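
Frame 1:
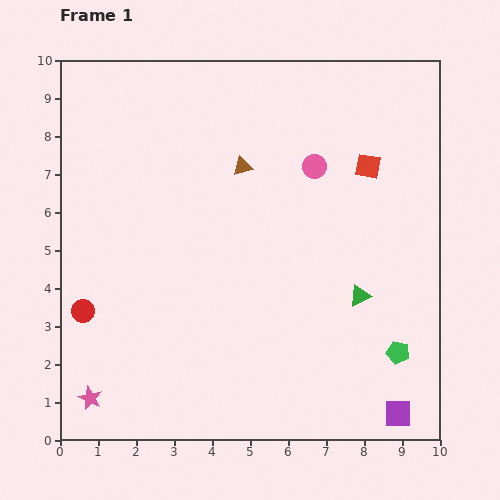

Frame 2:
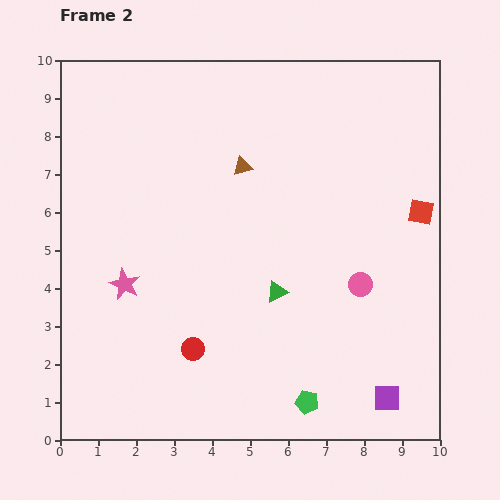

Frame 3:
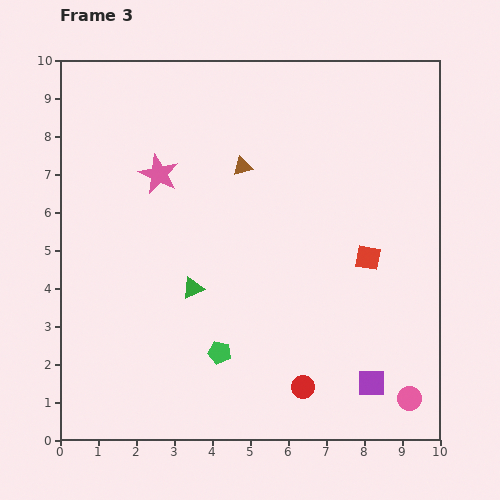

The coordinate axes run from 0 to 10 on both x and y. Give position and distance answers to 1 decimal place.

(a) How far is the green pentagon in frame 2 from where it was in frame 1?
2.7

The green pentagon moved from (8.9, 2.3) to (6.5, 1.0), a distance of √(2.4² + 1.3²) ≈ 2.7.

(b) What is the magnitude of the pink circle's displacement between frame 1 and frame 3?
6.6

The pink circle moved from (6.7, 7.2) to (9.2, 1.1), a distance of √(2.5² + 6.1²) ≈ 6.6.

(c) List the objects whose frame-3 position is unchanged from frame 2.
the brown triangle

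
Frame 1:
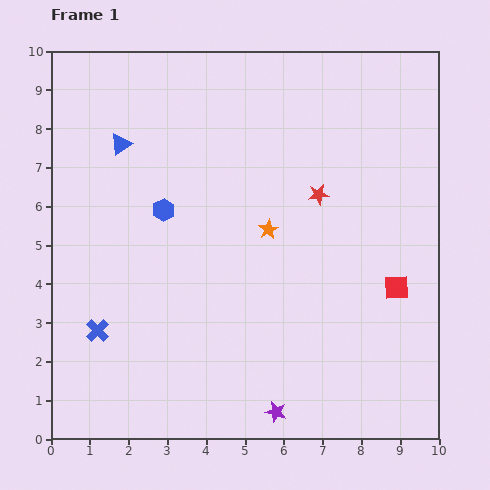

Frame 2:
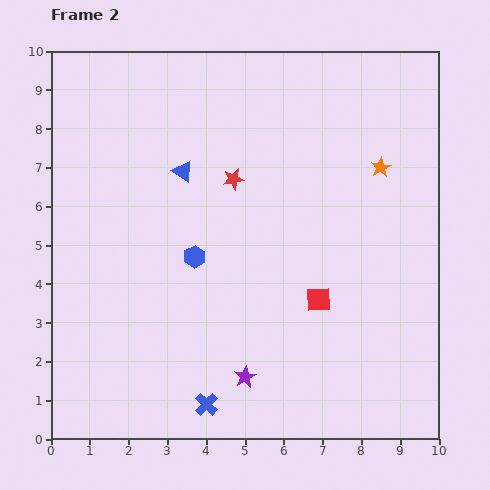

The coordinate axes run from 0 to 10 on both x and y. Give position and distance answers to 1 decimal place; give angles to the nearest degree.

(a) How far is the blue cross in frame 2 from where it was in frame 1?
3.4

The blue cross moved from (1.2, 2.8) to (4.0, 0.9), a distance of √(2.8² + 1.9²) ≈ 3.4.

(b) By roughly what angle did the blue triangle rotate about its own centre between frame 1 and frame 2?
51° counter-clockwise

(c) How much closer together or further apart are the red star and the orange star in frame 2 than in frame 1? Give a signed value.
+2.2

Distance in frame 1: 1.6. Distance in frame 2: 3.8.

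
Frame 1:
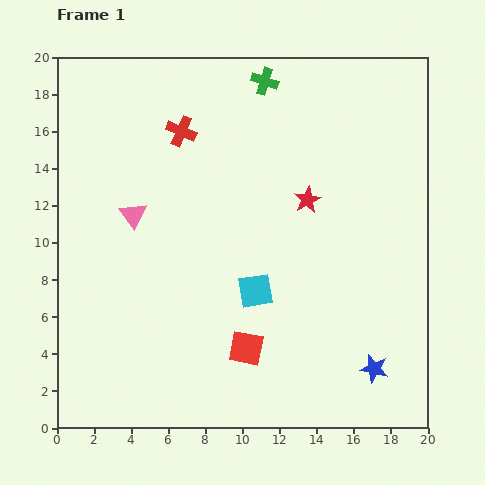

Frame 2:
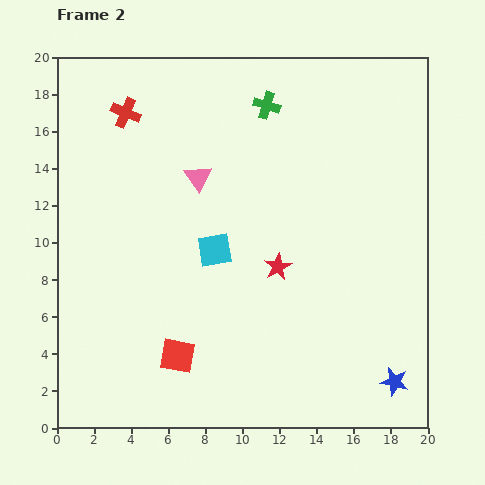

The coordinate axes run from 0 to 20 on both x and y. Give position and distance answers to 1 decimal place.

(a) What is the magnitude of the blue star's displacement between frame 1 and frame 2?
1.3

The blue star moved from (17.1, 3.2) to (18.2, 2.5), a distance of √(1.1² + 0.7²) ≈ 1.3.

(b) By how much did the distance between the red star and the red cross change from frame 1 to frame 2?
+4.0

Distance in frame 1: 7.7. Distance in frame 2: 11.7.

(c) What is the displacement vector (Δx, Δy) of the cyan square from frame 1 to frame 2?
(-2.2, 2.2)

The cyan square was at (10.7, 7.4) in frame 1 and (8.5, 9.6) in frame 2.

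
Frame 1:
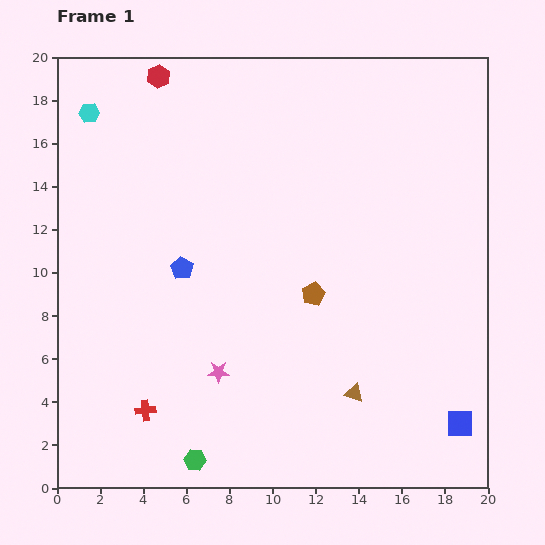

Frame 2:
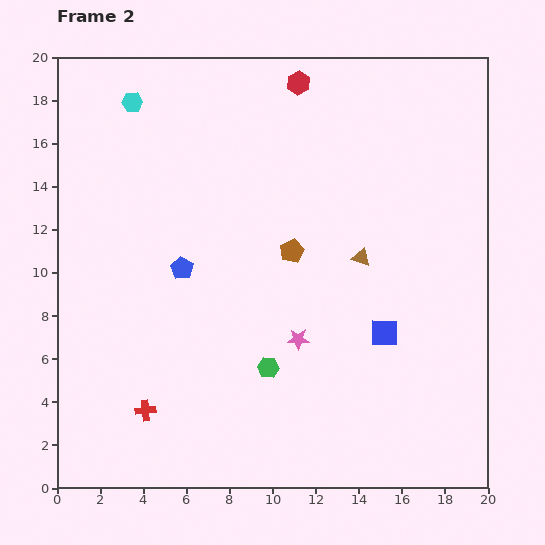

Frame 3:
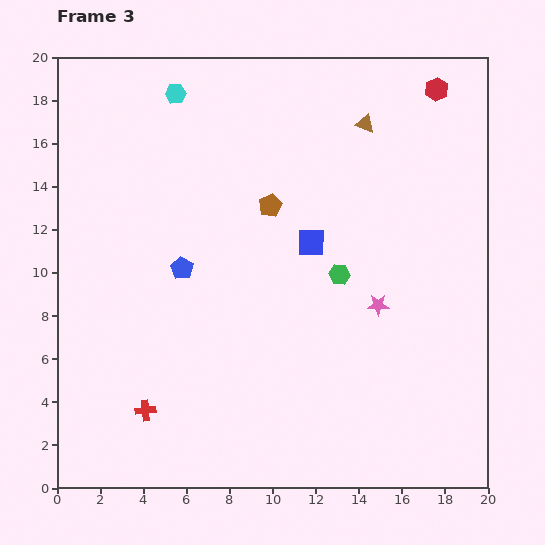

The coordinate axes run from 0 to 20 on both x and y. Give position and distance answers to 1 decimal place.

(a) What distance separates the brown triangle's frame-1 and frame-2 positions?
6.3

The brown triangle moved from (13.8, 4.4) to (14.1, 10.7), a distance of √(0.3² + 6.3²) ≈ 6.3.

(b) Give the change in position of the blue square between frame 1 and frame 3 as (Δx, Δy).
(-6.9, 8.4)

The blue square was at (18.7, 3.0) in frame 1 and (11.8, 11.4) in frame 3.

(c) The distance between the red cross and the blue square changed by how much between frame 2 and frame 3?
-0.7

Distance in frame 2: 11.7. Distance in frame 3: 11.0.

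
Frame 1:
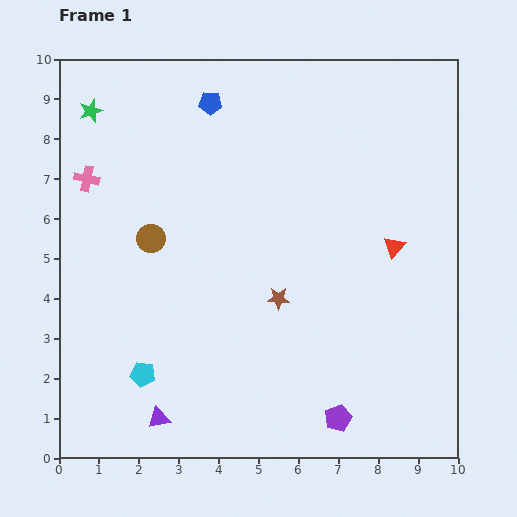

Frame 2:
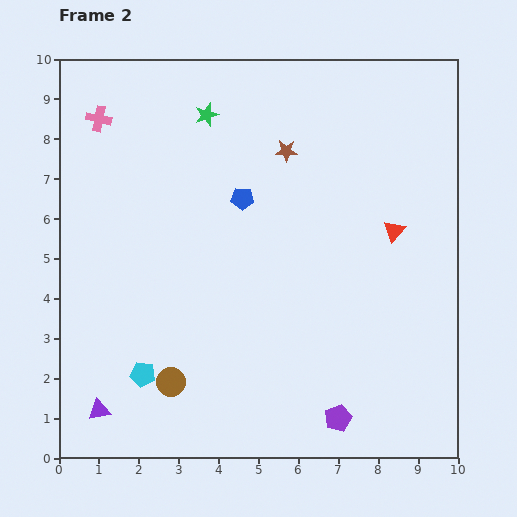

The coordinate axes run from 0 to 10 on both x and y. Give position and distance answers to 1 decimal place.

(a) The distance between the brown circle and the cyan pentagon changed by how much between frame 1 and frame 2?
-2.7

Distance in frame 1: 3.4. Distance in frame 2: 0.7.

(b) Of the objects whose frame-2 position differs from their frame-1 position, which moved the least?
the red triangle

(moved 0.4)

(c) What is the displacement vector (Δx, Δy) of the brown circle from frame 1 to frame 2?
(0.5, -3.6)

The brown circle was at (2.3, 5.5) in frame 1 and (2.8, 1.9) in frame 2.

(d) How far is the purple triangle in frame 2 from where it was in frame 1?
1.5

The purple triangle moved from (2.5, 1.0) to (1.0, 1.2), a distance of √(1.5² + 0.2²) ≈ 1.5.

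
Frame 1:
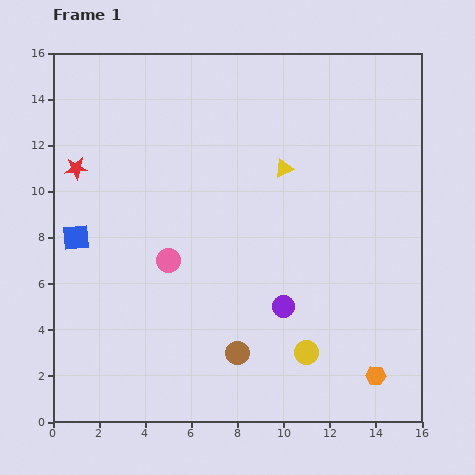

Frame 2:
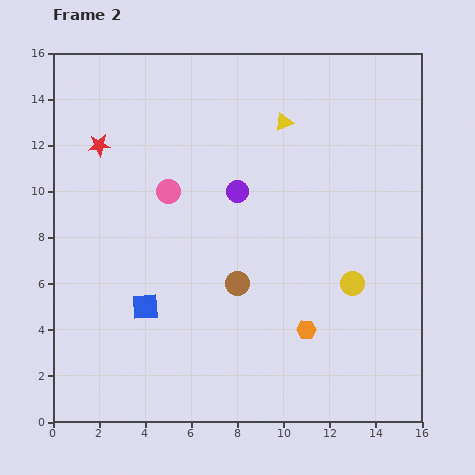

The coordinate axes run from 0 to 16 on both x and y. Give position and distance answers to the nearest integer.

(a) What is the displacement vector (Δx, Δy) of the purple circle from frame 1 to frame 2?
(-2, 5)

The purple circle was at (10, 5) in frame 1 and (8, 10) in frame 2.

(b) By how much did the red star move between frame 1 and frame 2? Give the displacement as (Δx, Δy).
(1, 1)

The red star was at (1, 11) in frame 1 and (2, 12) in frame 2.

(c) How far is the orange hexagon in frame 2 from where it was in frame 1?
4

The orange hexagon moved from (14, 2) to (11, 4), a distance of √(3² + 2²) ≈ 4.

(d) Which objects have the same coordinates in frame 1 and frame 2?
none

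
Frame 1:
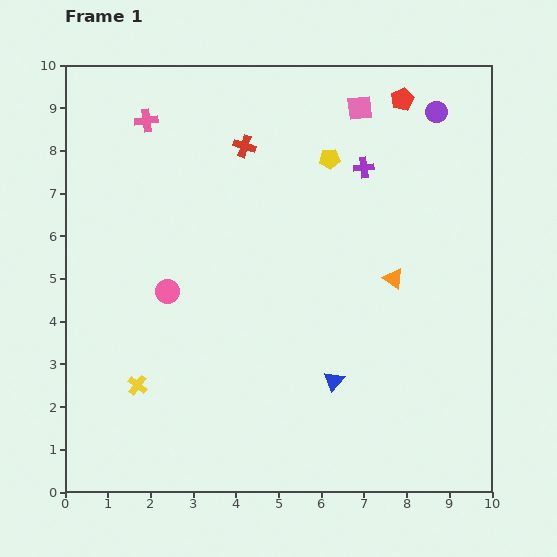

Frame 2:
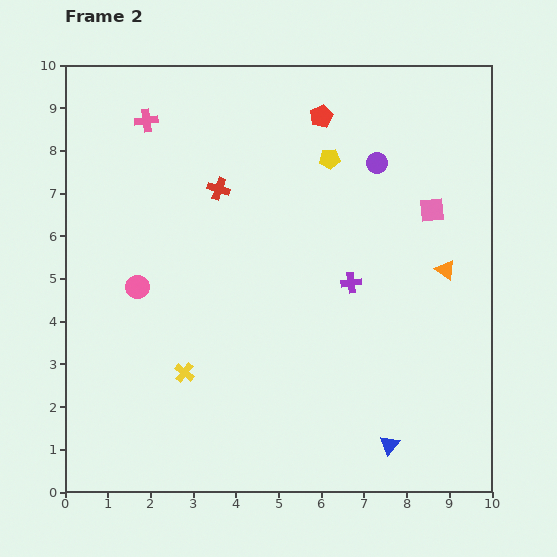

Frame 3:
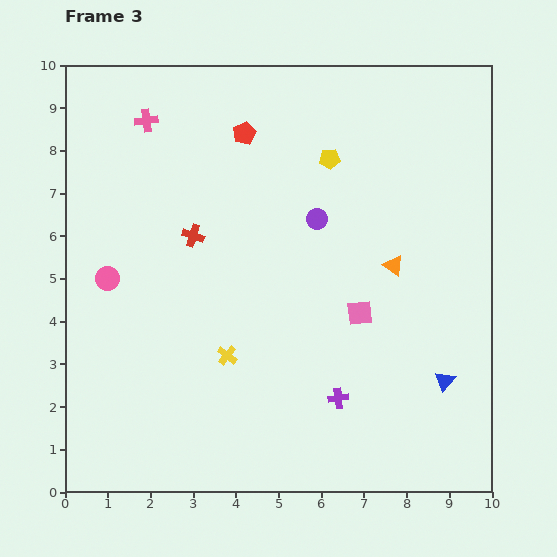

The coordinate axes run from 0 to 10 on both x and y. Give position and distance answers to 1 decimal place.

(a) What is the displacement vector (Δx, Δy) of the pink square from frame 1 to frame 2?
(1.7, -2.4)

The pink square was at (6.9, 9.0) in frame 1 and (8.6, 6.6) in frame 2.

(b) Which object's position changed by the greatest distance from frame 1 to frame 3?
the purple cross

(moved 5.4; next 4.8)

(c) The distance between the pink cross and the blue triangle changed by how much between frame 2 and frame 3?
-0.2

Distance in frame 2: 9.5. Distance in frame 3: 9.3.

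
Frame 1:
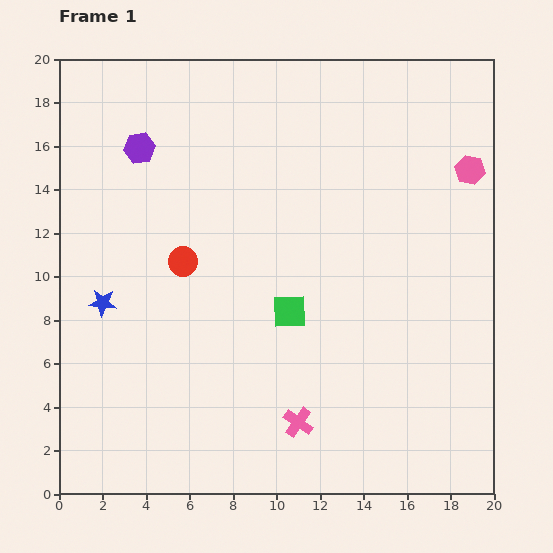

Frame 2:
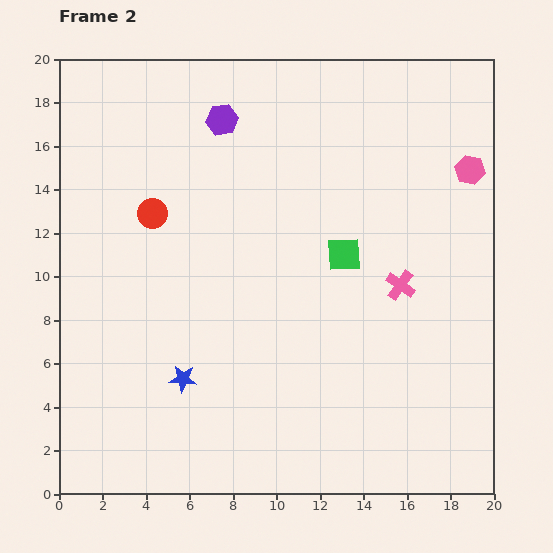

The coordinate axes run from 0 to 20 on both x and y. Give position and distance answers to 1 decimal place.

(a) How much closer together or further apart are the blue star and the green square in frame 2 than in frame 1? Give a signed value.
+0.7

Distance in frame 1: 8.6. Distance in frame 2: 9.3.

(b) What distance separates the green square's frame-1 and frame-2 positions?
3.6

The green square moved from (10.6, 8.4) to (13.1, 11.0), a distance of √(2.5² + 2.6²) ≈ 3.6.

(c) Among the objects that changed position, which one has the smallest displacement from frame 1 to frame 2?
the red circle

(moved 2.6)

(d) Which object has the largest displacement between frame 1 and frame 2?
the pink cross

(moved 7.9; next 5.1)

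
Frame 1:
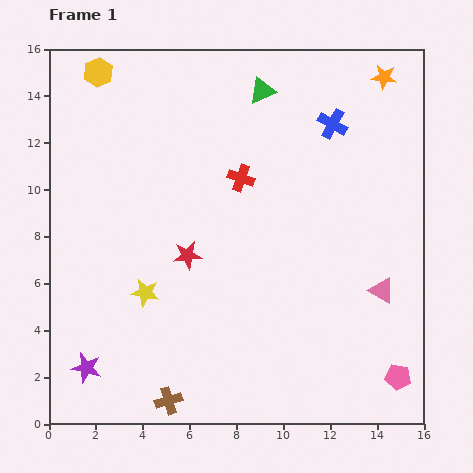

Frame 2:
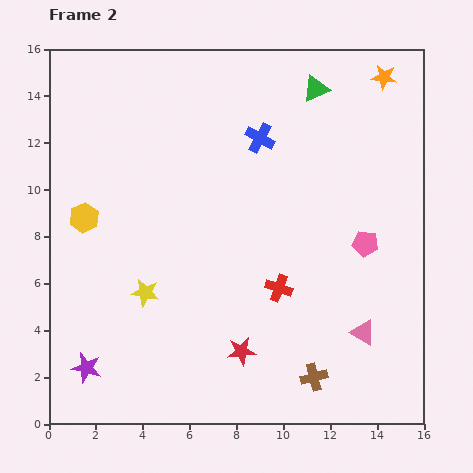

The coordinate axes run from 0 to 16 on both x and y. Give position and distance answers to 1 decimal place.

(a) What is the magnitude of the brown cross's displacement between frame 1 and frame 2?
6.3

The brown cross moved from (5.1, 1.0) to (11.3, 2.0), a distance of √(6.2² + 1.0²) ≈ 6.3.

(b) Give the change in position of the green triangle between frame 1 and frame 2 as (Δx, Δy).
(2.3, 0.1)

The green triangle was at (9.1, 14.2) in frame 1 and (11.4, 14.3) in frame 2.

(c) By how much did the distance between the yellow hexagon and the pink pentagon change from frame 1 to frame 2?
-6.1

Distance in frame 1: 18.2. Distance in frame 2: 12.1.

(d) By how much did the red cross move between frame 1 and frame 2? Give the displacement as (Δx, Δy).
(1.6, -4.7)

The red cross was at (8.2, 10.5) in frame 1 and (9.8, 5.8) in frame 2.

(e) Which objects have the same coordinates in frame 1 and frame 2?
the purple star, the yellow star, the orange star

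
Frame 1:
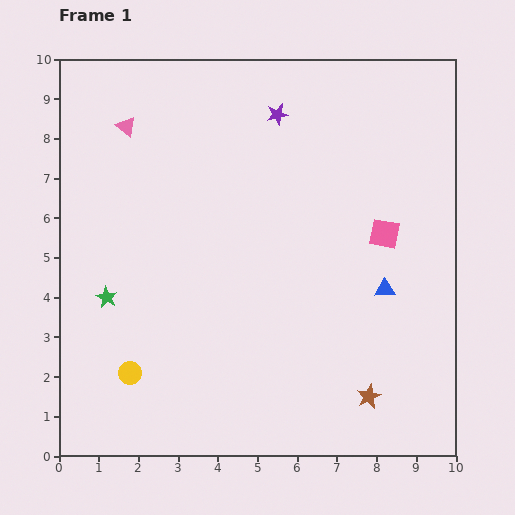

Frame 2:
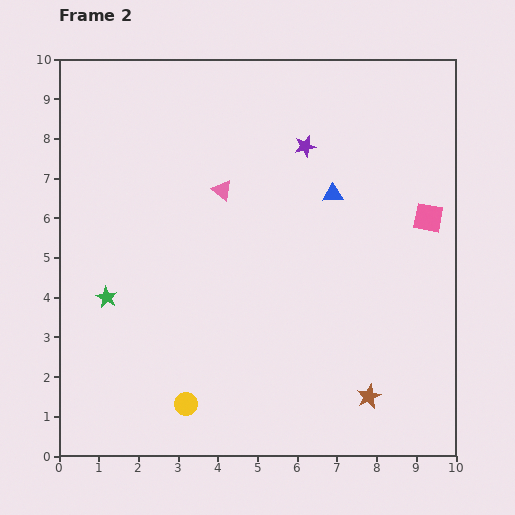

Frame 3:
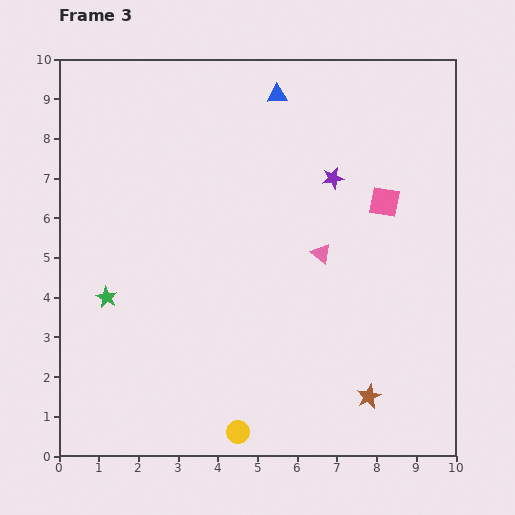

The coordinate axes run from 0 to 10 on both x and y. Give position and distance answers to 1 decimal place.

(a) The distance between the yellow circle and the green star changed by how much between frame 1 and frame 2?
+1.4

Distance in frame 1: 2.0. Distance in frame 2: 3.4.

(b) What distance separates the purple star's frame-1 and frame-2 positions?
1.1

The purple star moved from (5.5, 8.6) to (6.2, 7.8), a distance of √(0.7² + 0.8²) ≈ 1.1.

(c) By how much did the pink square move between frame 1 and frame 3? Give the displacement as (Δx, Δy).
(0.0, 0.8)

The pink square was at (8.2, 5.6) in frame 1 and (8.2, 6.4) in frame 3.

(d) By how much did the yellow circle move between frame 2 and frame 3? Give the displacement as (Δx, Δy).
(1.3, -0.7)

The yellow circle was at (3.2, 1.3) in frame 2 and (4.5, 0.6) in frame 3.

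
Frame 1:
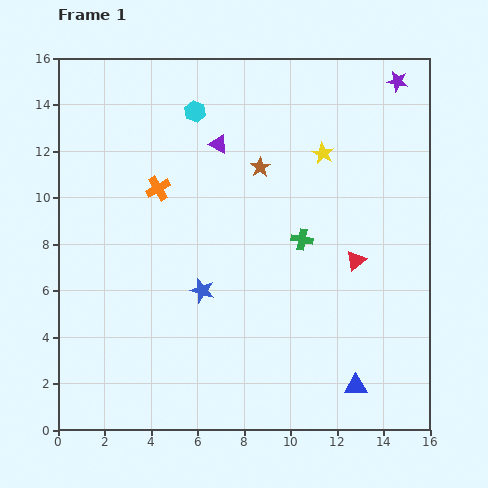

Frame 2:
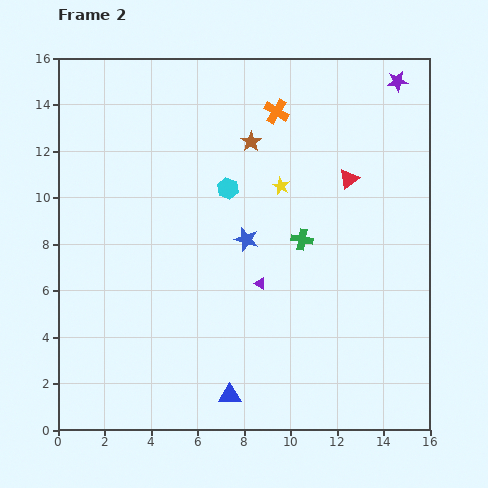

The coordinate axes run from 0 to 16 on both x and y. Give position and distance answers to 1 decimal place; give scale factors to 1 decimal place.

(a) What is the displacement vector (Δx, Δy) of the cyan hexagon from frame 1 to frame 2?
(1.4, -3.3)

The cyan hexagon was at (5.9, 13.7) in frame 1 and (7.3, 10.4) in frame 2.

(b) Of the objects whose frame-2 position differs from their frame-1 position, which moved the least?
the brown star

(moved 1.2)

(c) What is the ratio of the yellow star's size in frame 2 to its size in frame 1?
0.8×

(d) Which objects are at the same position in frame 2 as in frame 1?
the purple star, the green cross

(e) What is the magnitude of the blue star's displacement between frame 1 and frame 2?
2.9

The blue star moved from (6.2, 6.0) to (8.1, 8.2), a distance of √(1.9² + 2.2²) ≈ 2.9.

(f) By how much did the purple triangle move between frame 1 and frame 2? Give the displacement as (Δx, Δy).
(1.8, -6.0)

The purple triangle was at (6.9, 12.3) in frame 1 and (8.7, 6.3) in frame 2.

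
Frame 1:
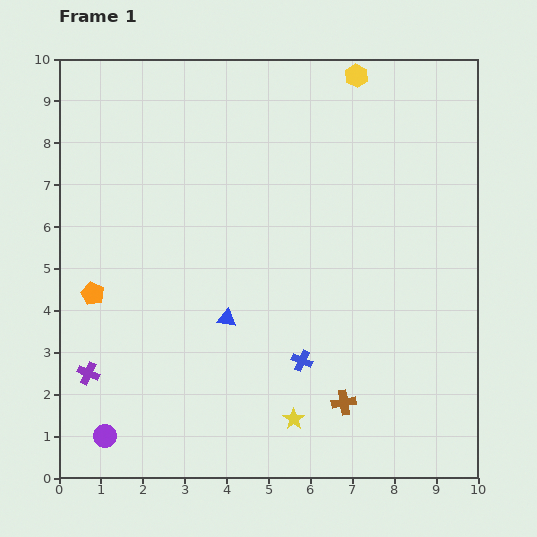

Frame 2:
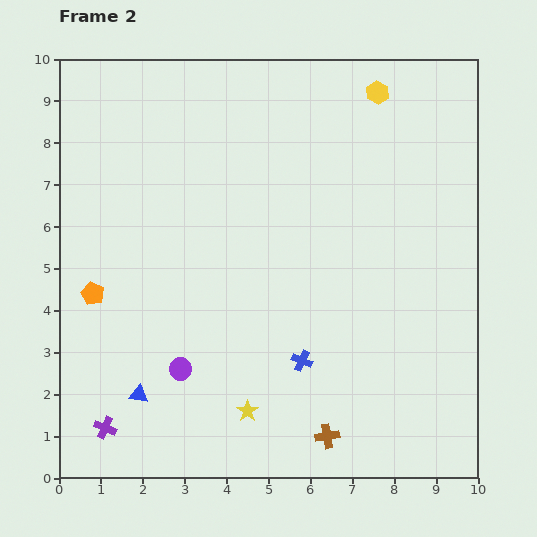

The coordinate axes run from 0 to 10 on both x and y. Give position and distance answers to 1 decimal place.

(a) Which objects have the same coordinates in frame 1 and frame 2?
the orange pentagon, the blue cross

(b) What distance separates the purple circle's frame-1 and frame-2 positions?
2.4

The purple circle moved from (1.1, 1.0) to (2.9, 2.6), a distance of √(1.8² + 1.6²) ≈ 2.4.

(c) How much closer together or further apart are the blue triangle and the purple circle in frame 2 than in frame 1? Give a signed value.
-2.8

Distance in frame 1: 4.0. Distance in frame 2: 1.2.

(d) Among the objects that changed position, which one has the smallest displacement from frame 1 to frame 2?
the yellow hexagon

(moved 0.6)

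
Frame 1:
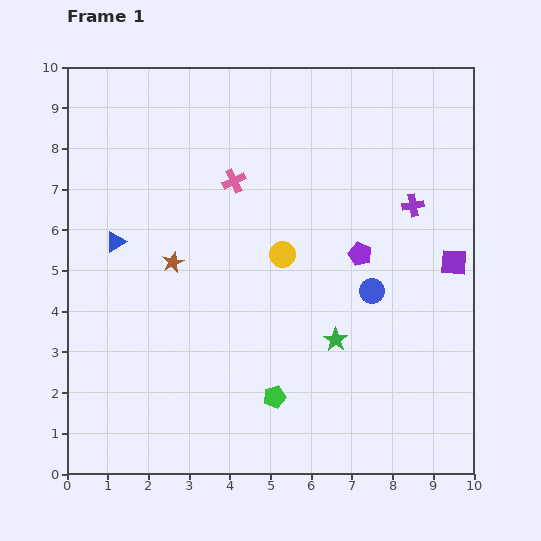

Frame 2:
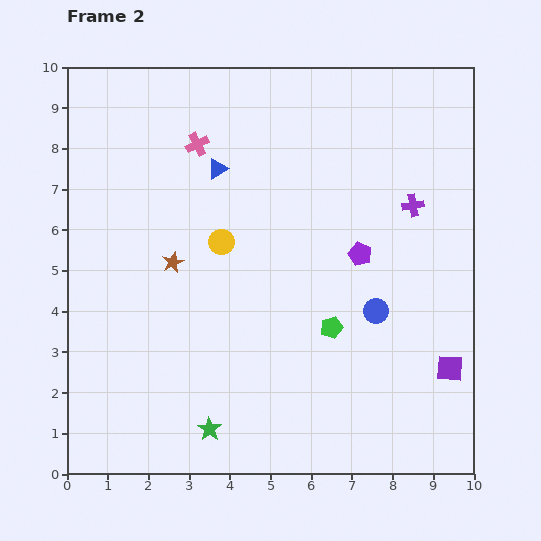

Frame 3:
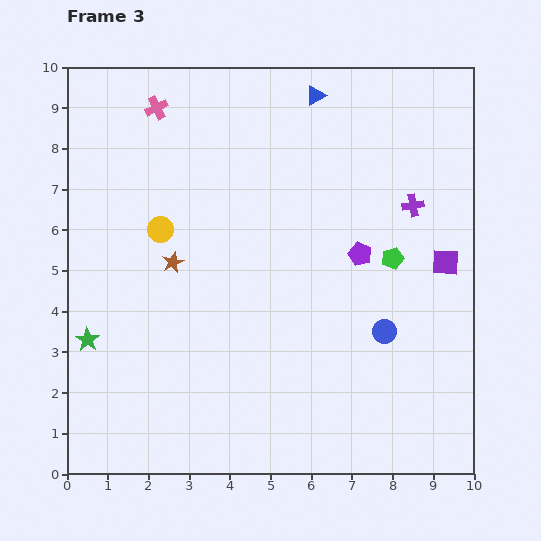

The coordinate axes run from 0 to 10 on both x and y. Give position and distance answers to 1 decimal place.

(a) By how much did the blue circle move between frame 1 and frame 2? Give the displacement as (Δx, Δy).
(0.1, -0.5)

The blue circle was at (7.5, 4.5) in frame 1 and (7.6, 4.0) in frame 2.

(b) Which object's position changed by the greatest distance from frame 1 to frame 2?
the green star

(moved 3.8; next 3.1)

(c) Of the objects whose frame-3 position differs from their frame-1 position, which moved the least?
the purple square

(moved 0.2)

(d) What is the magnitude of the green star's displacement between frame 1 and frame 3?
6.1

The green star moved from (6.6, 3.3) to (0.5, 3.3), a distance of √(6.1² + 0.0²) ≈ 6.1.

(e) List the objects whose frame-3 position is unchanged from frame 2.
the brown star, the purple cross, the purple pentagon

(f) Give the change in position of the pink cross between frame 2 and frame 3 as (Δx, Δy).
(-1.0, 0.9)

The pink cross was at (3.2, 8.1) in frame 2 and (2.2, 9.0) in frame 3.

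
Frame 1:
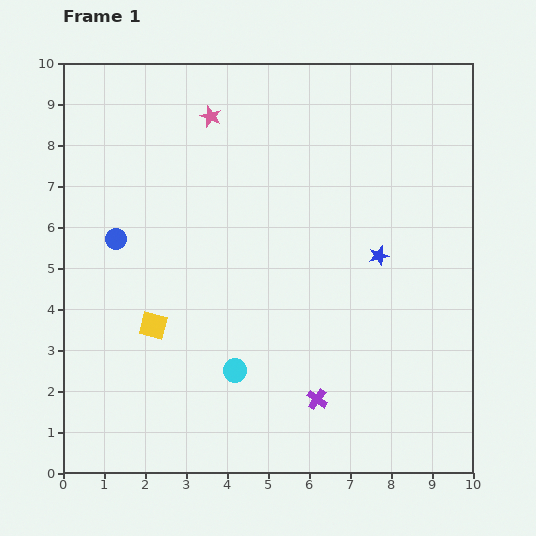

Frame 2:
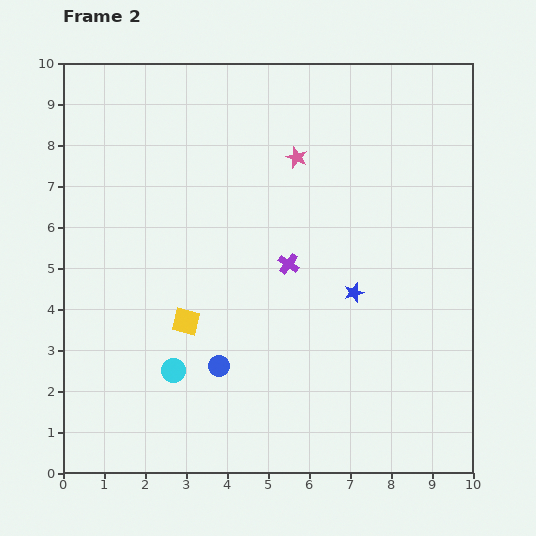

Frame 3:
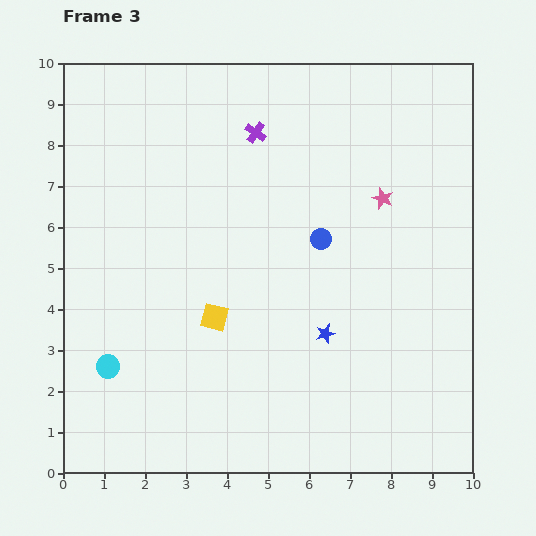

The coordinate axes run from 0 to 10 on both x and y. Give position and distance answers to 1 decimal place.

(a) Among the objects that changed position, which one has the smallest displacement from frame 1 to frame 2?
the yellow square

(moved 0.8)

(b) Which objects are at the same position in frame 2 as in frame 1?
none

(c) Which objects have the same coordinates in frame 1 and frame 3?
none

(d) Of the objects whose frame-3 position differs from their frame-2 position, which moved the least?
the yellow square

(moved 0.7)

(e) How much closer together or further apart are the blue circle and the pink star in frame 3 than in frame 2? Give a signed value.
-3.6

Distance in frame 2: 5.4. Distance in frame 3: 1.8.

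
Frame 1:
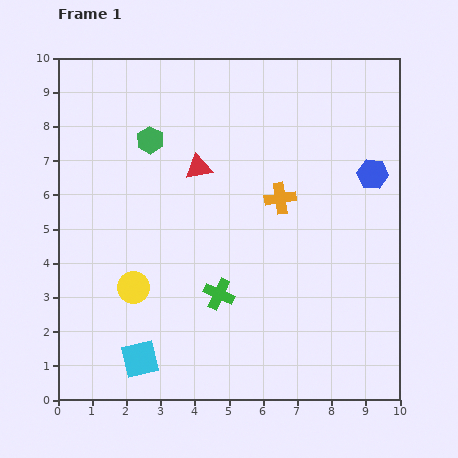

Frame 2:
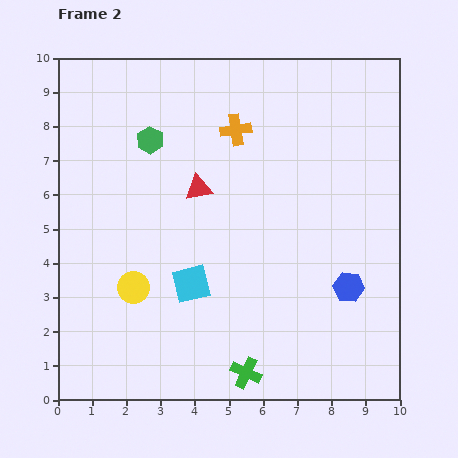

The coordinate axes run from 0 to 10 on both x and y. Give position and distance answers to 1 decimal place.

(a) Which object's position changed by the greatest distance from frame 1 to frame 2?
the blue hexagon

(moved 3.4; next 2.7)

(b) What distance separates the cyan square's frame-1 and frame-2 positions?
2.7

The cyan square moved from (2.4, 1.2) to (3.9, 3.4), a distance of √(1.5² + 2.2²) ≈ 2.7.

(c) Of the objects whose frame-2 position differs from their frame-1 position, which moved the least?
the red triangle

(moved 0.6)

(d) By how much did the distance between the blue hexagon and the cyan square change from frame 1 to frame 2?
-4.1

Distance in frame 1: 8.7. Distance in frame 2: 4.6.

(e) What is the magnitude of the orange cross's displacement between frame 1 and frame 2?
2.4

The orange cross moved from (6.5, 5.9) to (5.2, 7.9), a distance of √(1.3² + 2.0²) ≈ 2.4.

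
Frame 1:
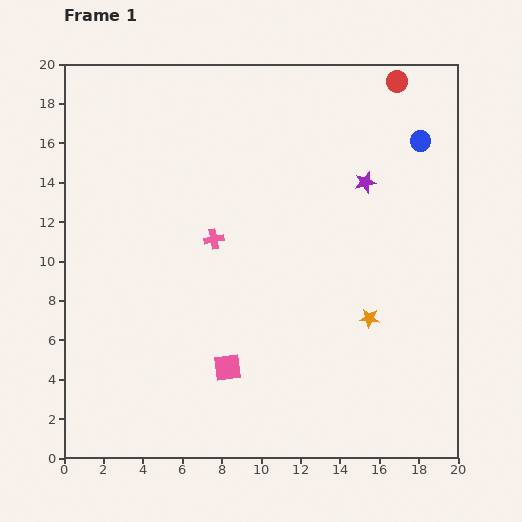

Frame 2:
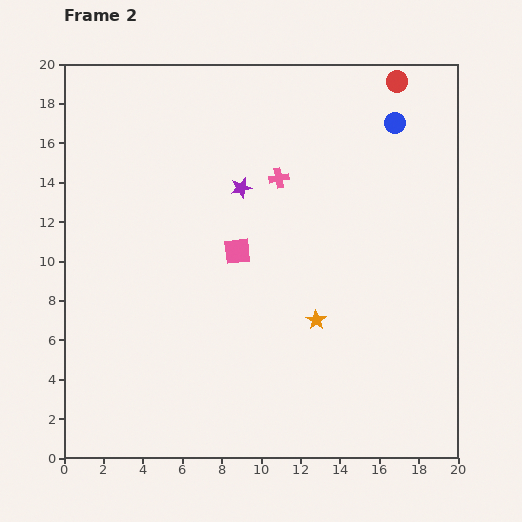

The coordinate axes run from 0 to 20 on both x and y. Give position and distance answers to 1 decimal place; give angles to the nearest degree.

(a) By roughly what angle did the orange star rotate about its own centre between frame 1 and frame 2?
30° clockwise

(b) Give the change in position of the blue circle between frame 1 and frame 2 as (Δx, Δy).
(-1.3, 0.9)

The blue circle was at (18.1, 16.1) in frame 1 and (16.8, 17.0) in frame 2.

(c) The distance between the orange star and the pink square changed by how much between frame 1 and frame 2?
-2.3

Distance in frame 1: 7.6. Distance in frame 2: 5.3.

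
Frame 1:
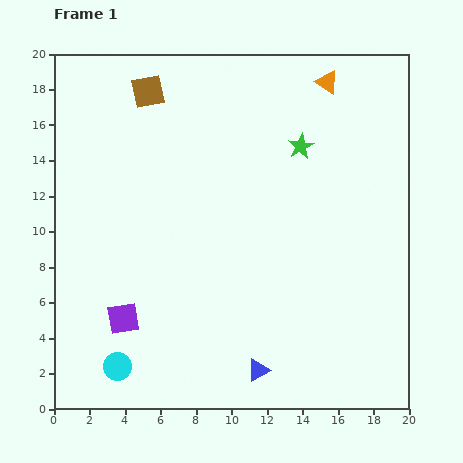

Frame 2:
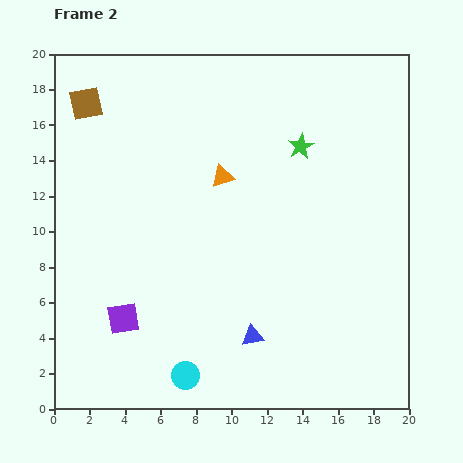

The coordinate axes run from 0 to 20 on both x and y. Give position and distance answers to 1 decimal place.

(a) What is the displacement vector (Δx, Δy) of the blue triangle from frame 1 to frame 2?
(-0.3, 1.9)

The blue triangle was at (11.5, 2.2) in frame 1 and (11.2, 4.1) in frame 2.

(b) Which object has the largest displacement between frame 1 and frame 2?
the orange triangle

(moved 7.9; next 3.8)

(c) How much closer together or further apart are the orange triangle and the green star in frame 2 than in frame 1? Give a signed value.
+0.8

Distance in frame 1: 3.9. Distance in frame 2: 4.7.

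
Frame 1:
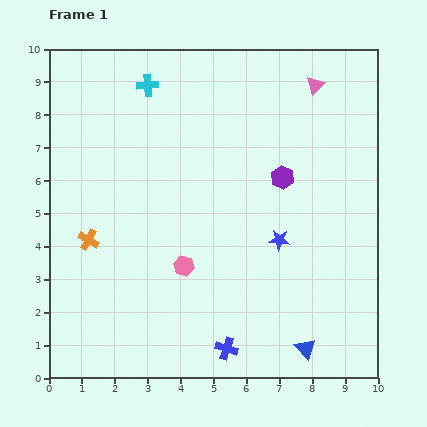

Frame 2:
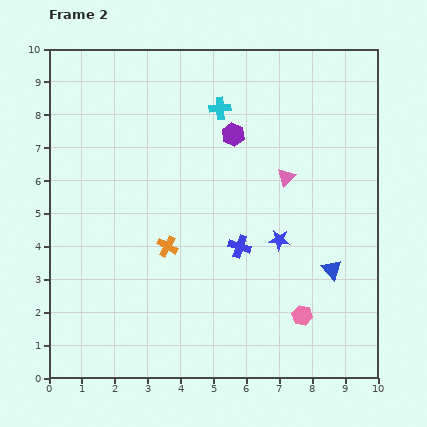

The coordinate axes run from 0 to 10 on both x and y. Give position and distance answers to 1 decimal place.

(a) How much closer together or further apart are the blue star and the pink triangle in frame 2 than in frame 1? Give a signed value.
-2.9

Distance in frame 1: 4.8. Distance in frame 2: 1.9.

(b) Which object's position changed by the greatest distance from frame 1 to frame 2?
the pink hexagon

(moved 3.9; next 3.1)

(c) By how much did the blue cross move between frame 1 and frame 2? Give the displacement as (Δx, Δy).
(0.4, 3.1)

The blue cross was at (5.4, 0.9) in frame 1 and (5.8, 4.0) in frame 2.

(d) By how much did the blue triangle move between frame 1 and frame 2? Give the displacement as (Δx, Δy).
(0.8, 2.4)

The blue triangle was at (7.8, 0.9) in frame 1 and (8.6, 3.3) in frame 2.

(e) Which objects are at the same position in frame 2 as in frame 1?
the blue star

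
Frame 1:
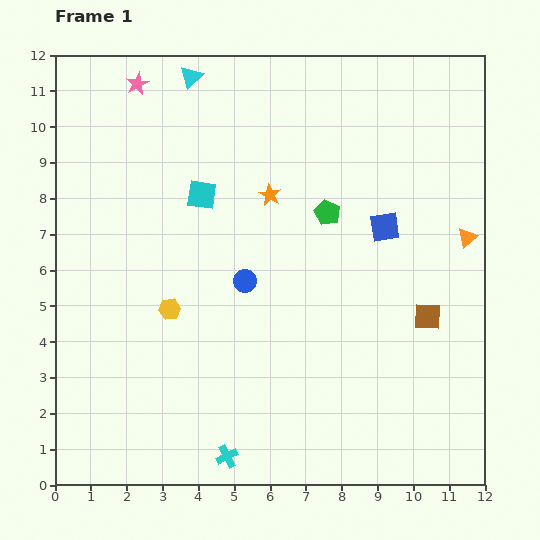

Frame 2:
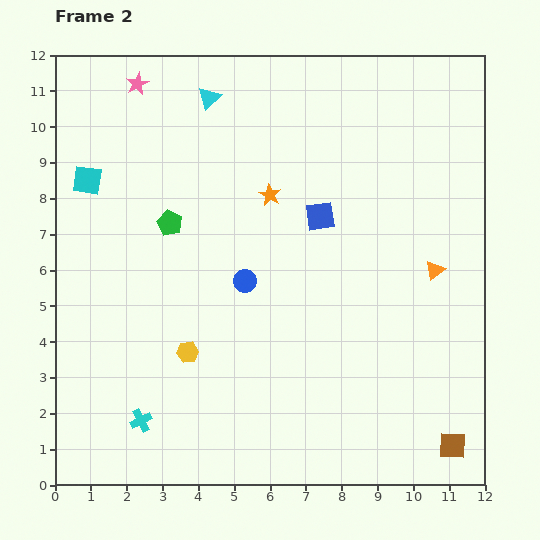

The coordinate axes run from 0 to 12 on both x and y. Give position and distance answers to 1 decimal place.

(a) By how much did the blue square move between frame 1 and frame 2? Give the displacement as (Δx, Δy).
(-1.8, 0.3)

The blue square was at (9.2, 7.2) in frame 1 and (7.4, 7.5) in frame 2.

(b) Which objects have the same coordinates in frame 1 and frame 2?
the orange star, the pink star, the blue circle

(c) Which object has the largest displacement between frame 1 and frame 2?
the green pentagon

(moved 4.4; next 3.7)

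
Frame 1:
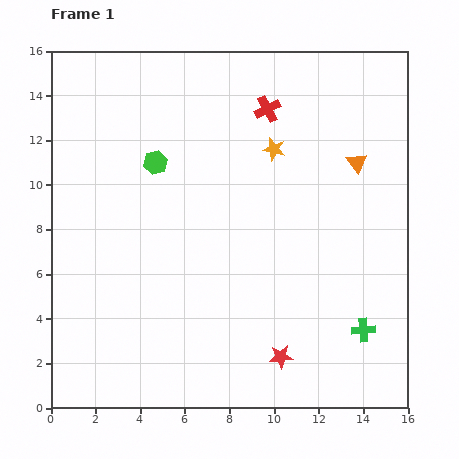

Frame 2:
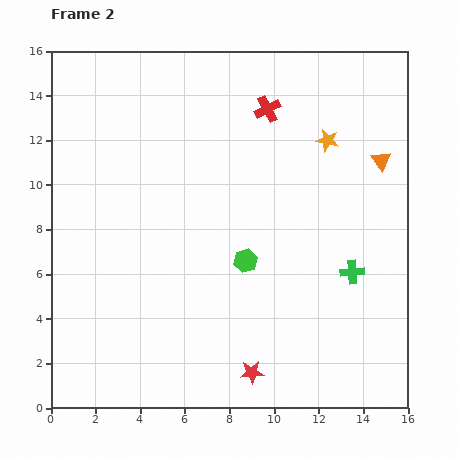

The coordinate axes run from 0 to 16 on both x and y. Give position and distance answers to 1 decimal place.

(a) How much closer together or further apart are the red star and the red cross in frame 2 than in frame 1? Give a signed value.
+0.7

Distance in frame 1: 11.1. Distance in frame 2: 11.8.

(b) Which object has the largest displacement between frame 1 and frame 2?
the green hexagon

(moved 5.9; next 2.6)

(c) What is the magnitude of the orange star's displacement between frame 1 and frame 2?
2.4

The orange star moved from (10.0, 11.6) to (12.4, 12.0), a distance of √(2.4² + 0.4²) ≈ 2.4.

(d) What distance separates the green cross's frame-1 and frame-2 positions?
2.6

The green cross moved from (14.0, 3.5) to (13.5, 6.1), a distance of √(0.5² + 2.6²) ≈ 2.6.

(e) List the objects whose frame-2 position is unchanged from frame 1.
the red cross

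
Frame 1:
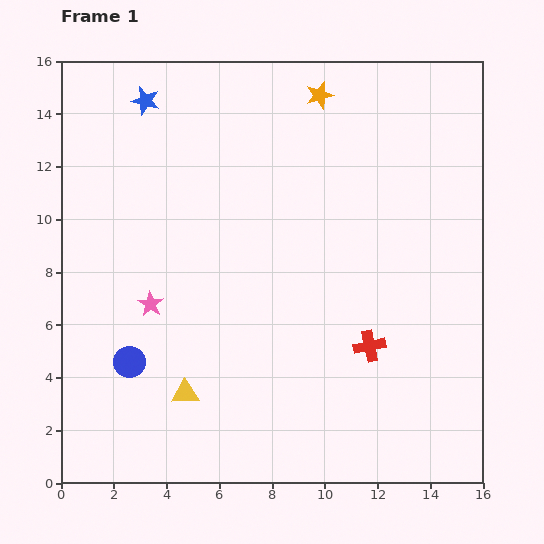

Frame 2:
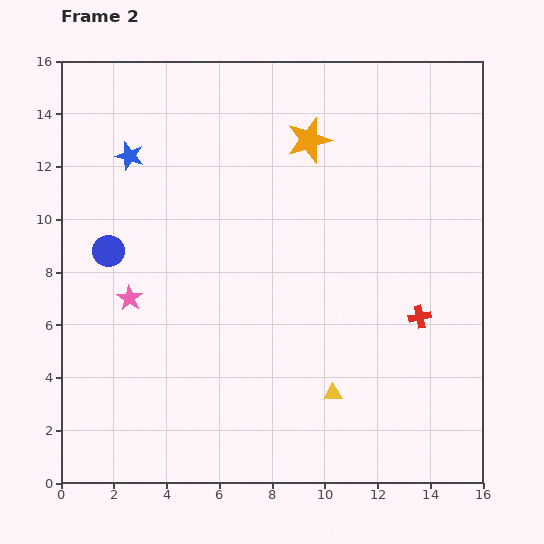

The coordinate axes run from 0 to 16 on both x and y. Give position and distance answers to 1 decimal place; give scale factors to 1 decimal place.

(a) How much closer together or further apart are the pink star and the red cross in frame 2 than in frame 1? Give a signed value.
+2.5

Distance in frame 1: 8.5. Distance in frame 2: 11.0.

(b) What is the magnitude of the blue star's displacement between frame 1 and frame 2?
2.2

The blue star moved from (3.2, 14.5) to (2.6, 12.4), a distance of √(0.6² + 2.1²) ≈ 2.2.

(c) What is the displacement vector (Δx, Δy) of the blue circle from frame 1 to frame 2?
(-0.8, 4.2)

The blue circle was at (2.6, 4.6) in frame 1 and (1.8, 8.8) in frame 2.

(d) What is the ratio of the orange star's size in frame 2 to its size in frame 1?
1.6×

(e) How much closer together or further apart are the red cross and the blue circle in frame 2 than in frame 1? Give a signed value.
+3.0

Distance in frame 1: 9.1. Distance in frame 2: 12.1.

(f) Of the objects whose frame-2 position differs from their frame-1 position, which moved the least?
the pink star

(moved 0.8)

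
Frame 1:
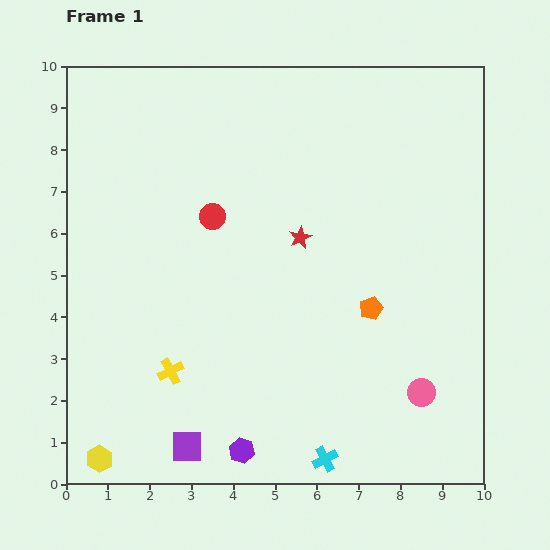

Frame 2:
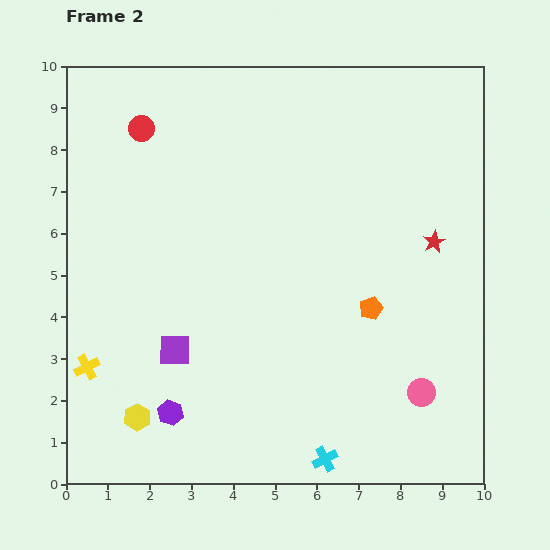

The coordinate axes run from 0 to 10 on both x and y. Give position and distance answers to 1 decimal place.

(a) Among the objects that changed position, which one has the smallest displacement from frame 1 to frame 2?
the yellow hexagon

(moved 1.3)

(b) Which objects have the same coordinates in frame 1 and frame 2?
the orange pentagon, the cyan cross, the pink circle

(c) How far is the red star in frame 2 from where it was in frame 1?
3.2

The red star moved from (5.6, 5.9) to (8.8, 5.8), a distance of √(3.2² + 0.1²) ≈ 3.2.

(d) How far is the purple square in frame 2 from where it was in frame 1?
2.3

The purple square moved from (2.9, 0.9) to (2.6, 3.2), a distance of √(0.3² + 2.3²) ≈ 2.3.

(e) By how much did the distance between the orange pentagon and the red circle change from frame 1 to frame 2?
+2.6

Distance in frame 1: 4.4. Distance in frame 2: 7.0.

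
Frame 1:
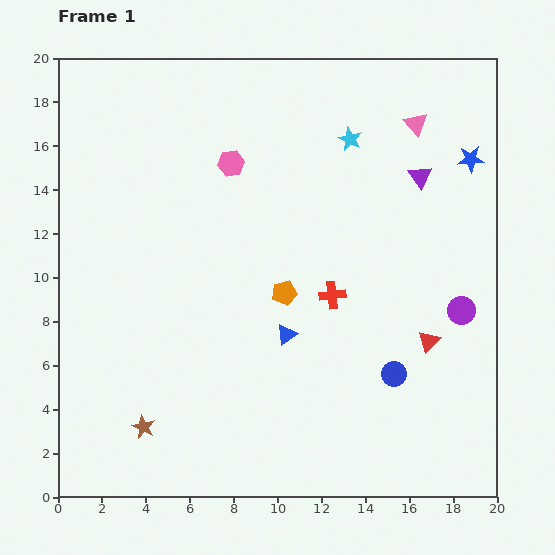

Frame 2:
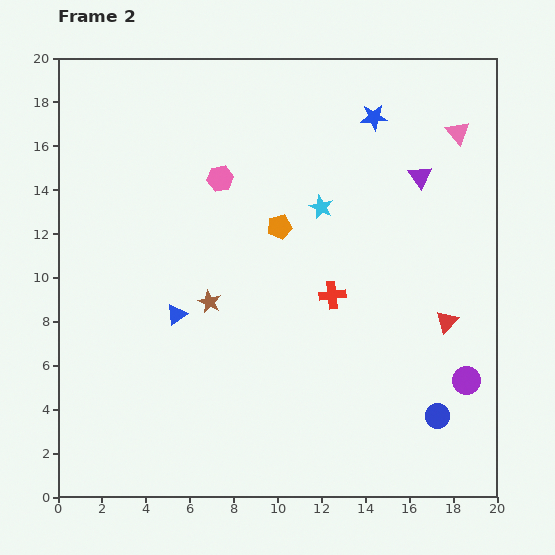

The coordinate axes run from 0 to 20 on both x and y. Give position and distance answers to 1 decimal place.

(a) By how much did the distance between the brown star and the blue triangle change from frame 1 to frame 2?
-6.1

Distance in frame 1: 7.7. Distance in frame 2: 1.6.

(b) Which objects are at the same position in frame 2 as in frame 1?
the red cross, the purple triangle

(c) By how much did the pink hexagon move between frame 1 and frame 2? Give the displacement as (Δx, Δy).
(-0.5, -0.7)

The pink hexagon was at (7.9, 15.2) in frame 1 and (7.4, 14.5) in frame 2.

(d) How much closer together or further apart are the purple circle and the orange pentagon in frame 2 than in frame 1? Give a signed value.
+2.9

Distance in frame 1: 8.1. Distance in frame 2: 11.0.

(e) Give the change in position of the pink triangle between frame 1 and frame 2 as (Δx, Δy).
(1.9, -0.4)

The pink triangle was at (16.3, 17.0) in frame 1 and (18.2, 16.6) in frame 2.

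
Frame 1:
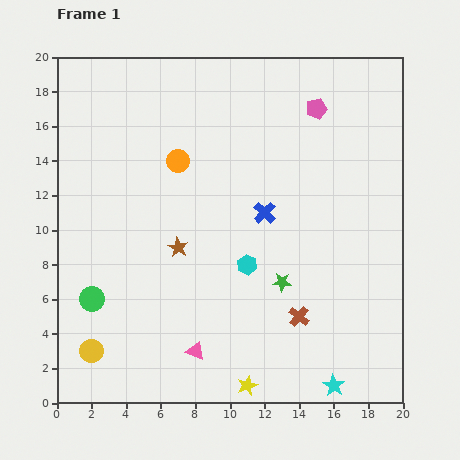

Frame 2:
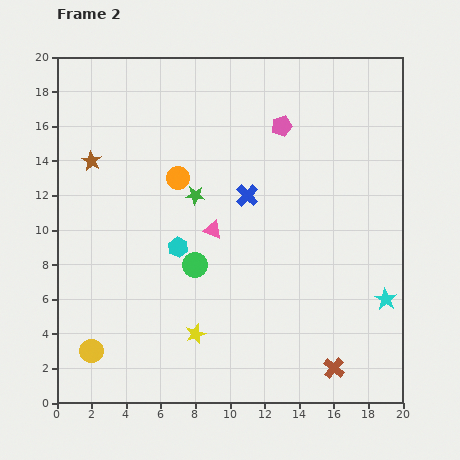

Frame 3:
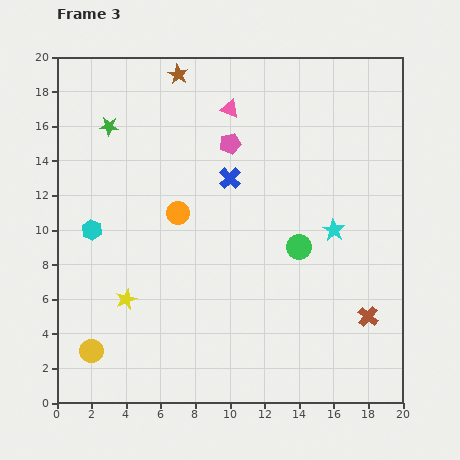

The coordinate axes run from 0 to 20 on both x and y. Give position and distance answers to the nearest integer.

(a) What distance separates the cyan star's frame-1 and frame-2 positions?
6

The cyan star moved from (16, 1) to (19, 6), a distance of √(3² + 5²) ≈ 6.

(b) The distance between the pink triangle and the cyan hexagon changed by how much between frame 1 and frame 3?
+5

Distance in frame 1: 6. Distance in frame 3: 11.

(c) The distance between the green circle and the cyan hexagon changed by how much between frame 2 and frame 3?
+11

Distance in frame 2: 1. Distance in frame 3: 12.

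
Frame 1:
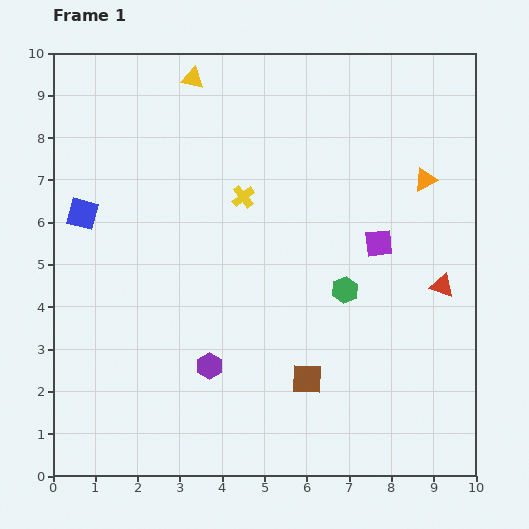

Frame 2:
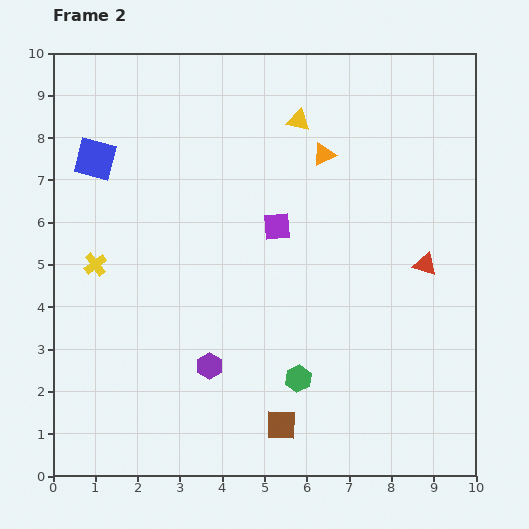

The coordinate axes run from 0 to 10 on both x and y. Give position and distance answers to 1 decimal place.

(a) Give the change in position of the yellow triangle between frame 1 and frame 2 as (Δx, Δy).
(2.5, -1.0)

The yellow triangle was at (3.3, 9.4) in frame 1 and (5.8, 8.4) in frame 2.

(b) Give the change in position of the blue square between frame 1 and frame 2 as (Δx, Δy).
(0.3, 1.3)

The blue square was at (0.7, 6.2) in frame 1 and (1.0, 7.5) in frame 2.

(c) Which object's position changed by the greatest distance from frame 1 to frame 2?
the yellow cross

(moved 3.8; next 2.7)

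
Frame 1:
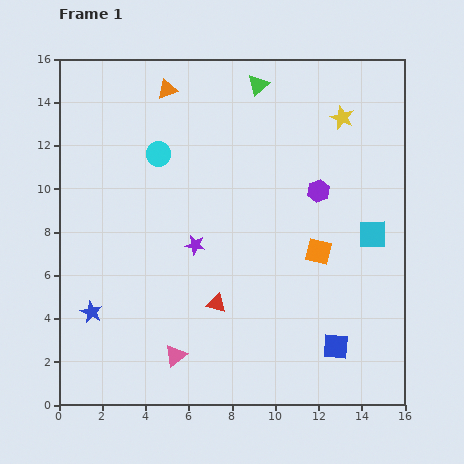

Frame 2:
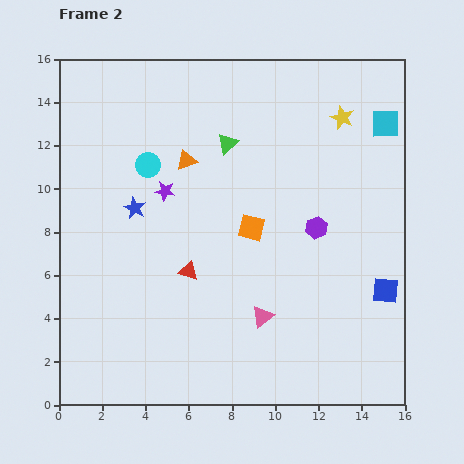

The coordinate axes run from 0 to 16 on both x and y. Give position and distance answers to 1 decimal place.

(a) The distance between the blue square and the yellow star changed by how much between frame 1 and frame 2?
-2.4

Distance in frame 1: 10.6. Distance in frame 2: 8.2.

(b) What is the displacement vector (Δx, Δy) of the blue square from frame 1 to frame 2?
(2.3, 2.6)

The blue square was at (12.8, 2.7) in frame 1 and (15.1, 5.3) in frame 2.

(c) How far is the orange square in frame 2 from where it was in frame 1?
3.3

The orange square moved from (12.0, 7.1) to (8.9, 8.2), a distance of √(3.1² + 1.1²) ≈ 3.3.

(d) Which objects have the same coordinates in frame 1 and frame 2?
the yellow star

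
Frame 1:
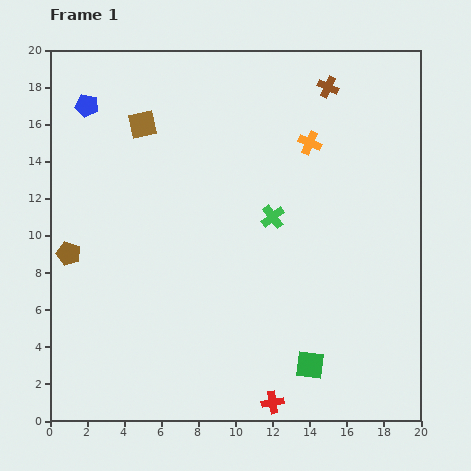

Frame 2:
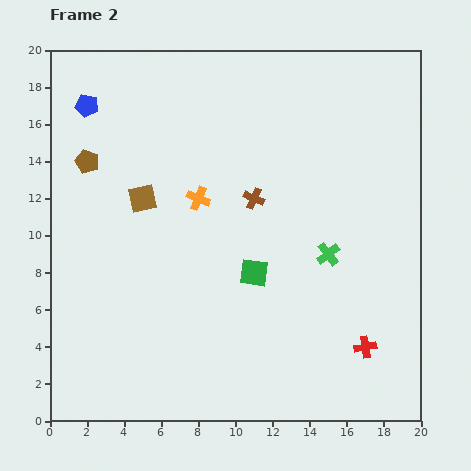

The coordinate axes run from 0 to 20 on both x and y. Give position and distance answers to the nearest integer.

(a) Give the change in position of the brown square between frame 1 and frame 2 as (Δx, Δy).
(0, -4)

The brown square was at (5, 16) in frame 1 and (5, 12) in frame 2.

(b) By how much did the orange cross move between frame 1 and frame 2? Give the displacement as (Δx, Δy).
(-6, -3)

The orange cross was at (14, 15) in frame 1 and (8, 12) in frame 2.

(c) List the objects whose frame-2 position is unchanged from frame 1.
the blue pentagon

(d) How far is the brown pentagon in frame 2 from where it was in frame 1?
5

The brown pentagon moved from (1, 9) to (2, 14), a distance of √(1² + 5²) ≈ 5.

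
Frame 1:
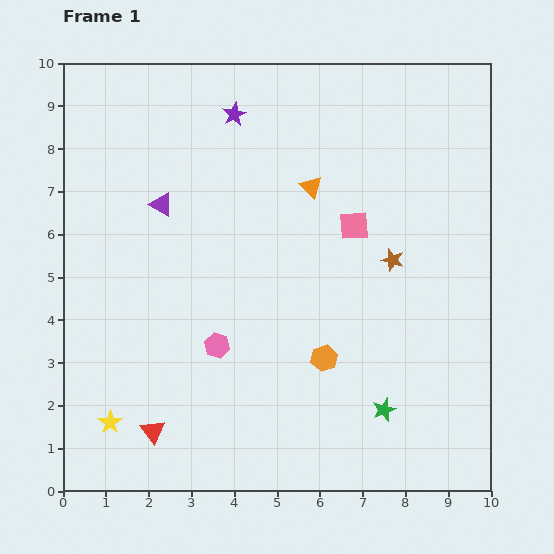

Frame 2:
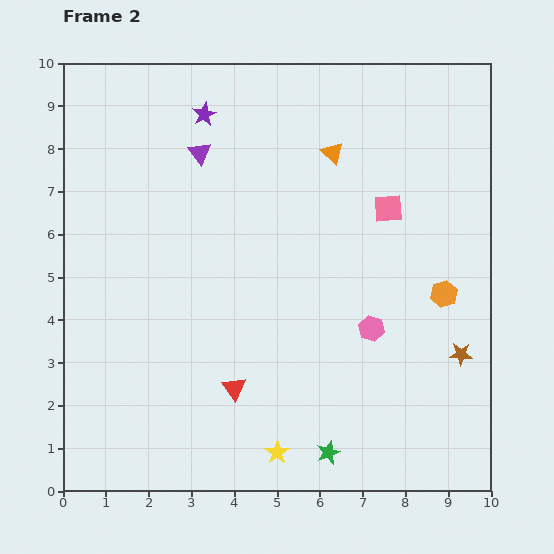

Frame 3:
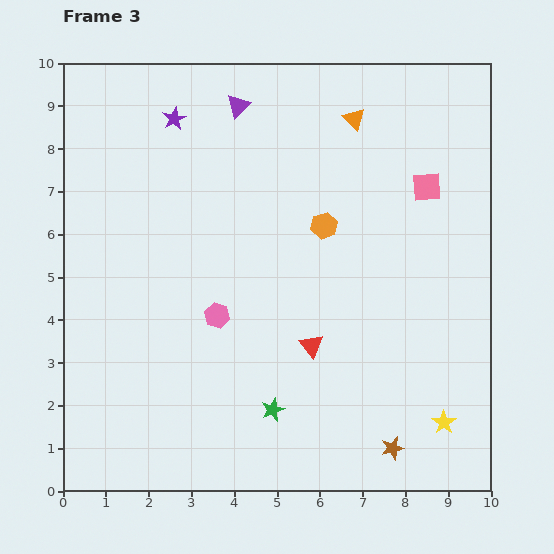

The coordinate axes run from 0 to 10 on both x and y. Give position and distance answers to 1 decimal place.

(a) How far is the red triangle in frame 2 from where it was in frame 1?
2.1

The red triangle moved from (2.1, 1.4) to (4.0, 2.4), a distance of √(1.9² + 1.0²) ≈ 2.1.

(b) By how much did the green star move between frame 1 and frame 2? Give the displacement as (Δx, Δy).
(-1.3, -1.0)

The green star was at (7.5, 1.9) in frame 1 and (6.2, 0.9) in frame 2.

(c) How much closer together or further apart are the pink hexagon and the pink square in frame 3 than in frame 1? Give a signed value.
+1.4

Distance in frame 1: 4.3. Distance in frame 3: 5.7.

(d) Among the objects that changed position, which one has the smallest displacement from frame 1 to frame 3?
the pink hexagon

(moved 0.7)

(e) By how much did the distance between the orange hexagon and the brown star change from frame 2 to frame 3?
+3.9

Distance in frame 2: 1.5. Distance in frame 3: 5.4.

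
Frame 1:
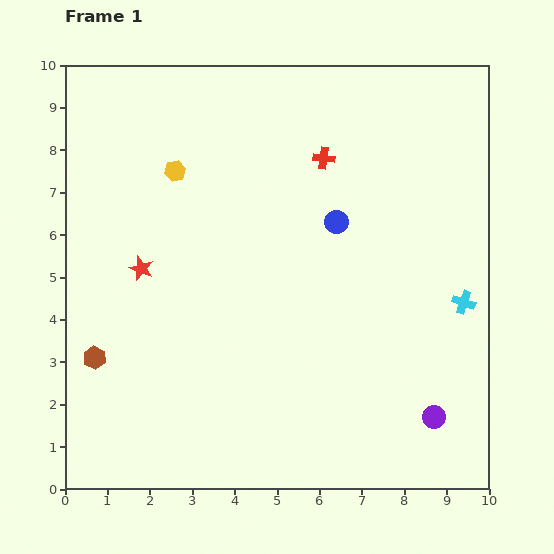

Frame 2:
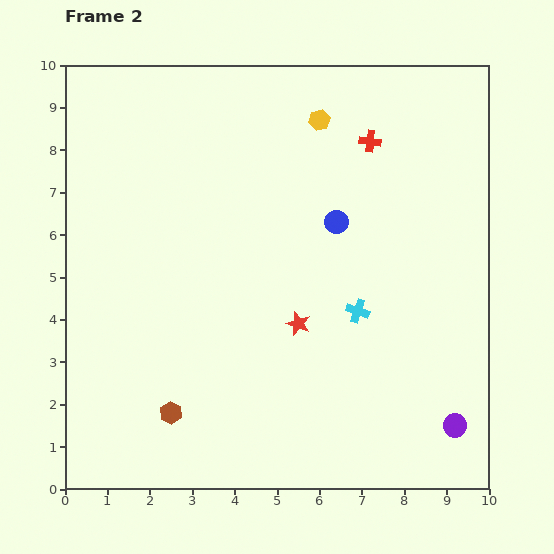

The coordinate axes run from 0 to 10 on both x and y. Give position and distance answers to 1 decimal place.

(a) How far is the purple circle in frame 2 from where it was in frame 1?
0.5

The purple circle moved from (8.7, 1.7) to (9.2, 1.5), a distance of √(0.5² + 0.2²) ≈ 0.5.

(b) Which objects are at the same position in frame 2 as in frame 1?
the blue circle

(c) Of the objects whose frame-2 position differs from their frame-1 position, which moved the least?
the purple circle

(moved 0.5)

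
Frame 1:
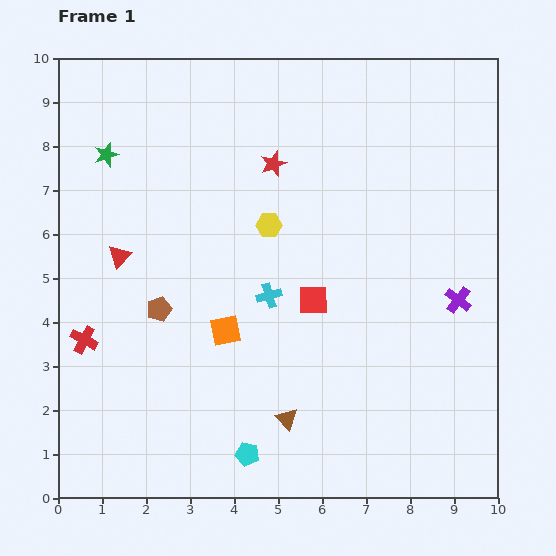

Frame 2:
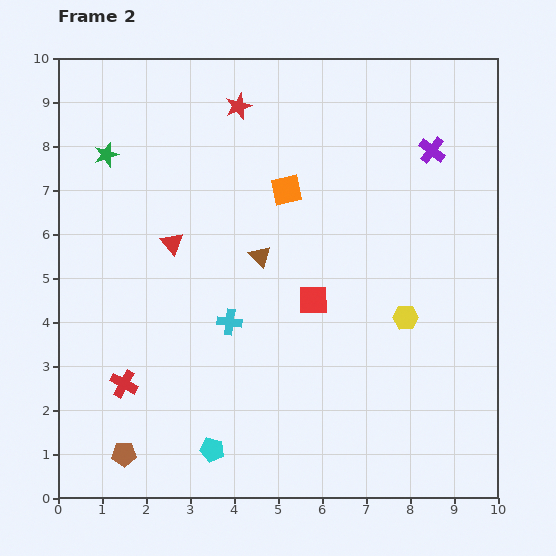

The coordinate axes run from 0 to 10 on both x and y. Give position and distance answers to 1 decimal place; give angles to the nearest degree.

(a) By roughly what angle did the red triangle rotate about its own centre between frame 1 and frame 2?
24° counter-clockwise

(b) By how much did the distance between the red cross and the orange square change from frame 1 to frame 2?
+2.5

Distance in frame 1: 3.2. Distance in frame 2: 5.7.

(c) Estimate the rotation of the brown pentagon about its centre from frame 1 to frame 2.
20° clockwise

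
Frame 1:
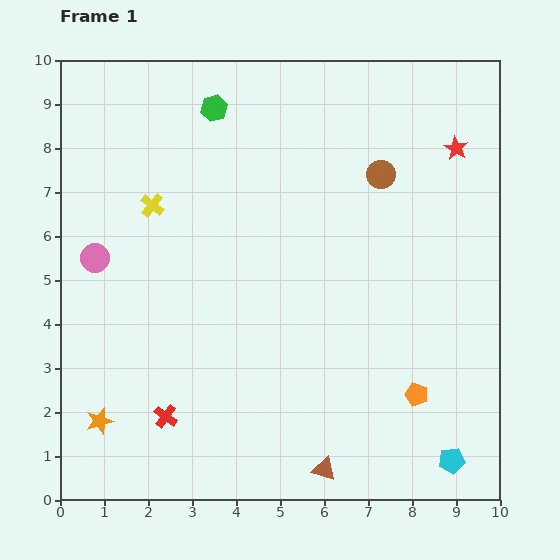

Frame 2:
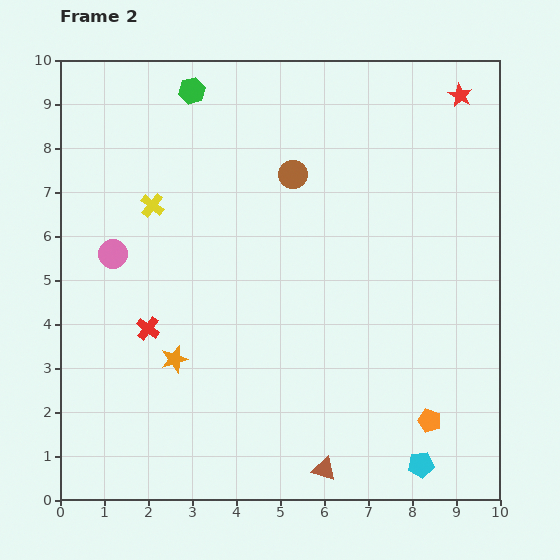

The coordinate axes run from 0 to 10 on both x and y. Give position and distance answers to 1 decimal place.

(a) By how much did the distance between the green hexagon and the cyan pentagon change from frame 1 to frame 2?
+0.3

Distance in frame 1: 9.7. Distance in frame 2: 10.0.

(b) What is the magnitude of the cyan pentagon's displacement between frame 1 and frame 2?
0.7

The cyan pentagon moved from (8.9, 0.9) to (8.2, 0.8), a distance of √(0.7² + 0.1²) ≈ 0.7.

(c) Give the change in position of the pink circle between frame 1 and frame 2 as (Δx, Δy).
(0.4, 0.1)

The pink circle was at (0.8, 5.5) in frame 1 and (1.2, 5.6) in frame 2.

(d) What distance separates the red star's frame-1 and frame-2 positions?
1.2

The red star moved from (9.0, 8.0) to (9.1, 9.2), a distance of √(0.1² + 1.2²) ≈ 1.2.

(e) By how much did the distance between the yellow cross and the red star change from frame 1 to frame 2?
+0.4

Distance in frame 1: 7.0. Distance in frame 2: 7.4.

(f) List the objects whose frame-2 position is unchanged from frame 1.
the yellow cross, the brown triangle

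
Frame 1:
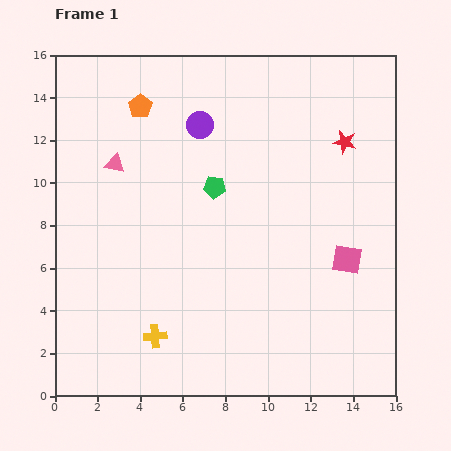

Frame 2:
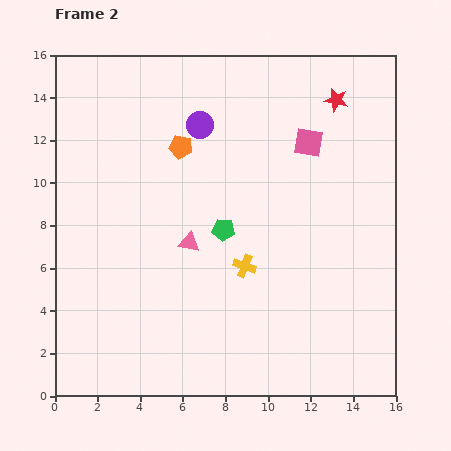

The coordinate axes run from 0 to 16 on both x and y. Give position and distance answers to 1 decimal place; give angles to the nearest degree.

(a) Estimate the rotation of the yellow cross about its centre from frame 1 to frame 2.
25° clockwise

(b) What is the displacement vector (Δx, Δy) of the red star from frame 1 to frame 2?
(-0.4, 2.0)

The red star was at (13.6, 11.9) in frame 1 and (13.2, 13.9) in frame 2.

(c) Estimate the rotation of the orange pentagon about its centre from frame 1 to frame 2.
25° counter-clockwise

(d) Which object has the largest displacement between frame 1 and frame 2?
the pink square

(moved 5.8; next 5.3)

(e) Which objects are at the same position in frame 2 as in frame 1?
the purple circle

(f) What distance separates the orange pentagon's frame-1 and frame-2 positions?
2.7

The orange pentagon moved from (4.0, 13.6) to (5.9, 11.7), a distance of √(1.9² + 1.9²) ≈ 2.7.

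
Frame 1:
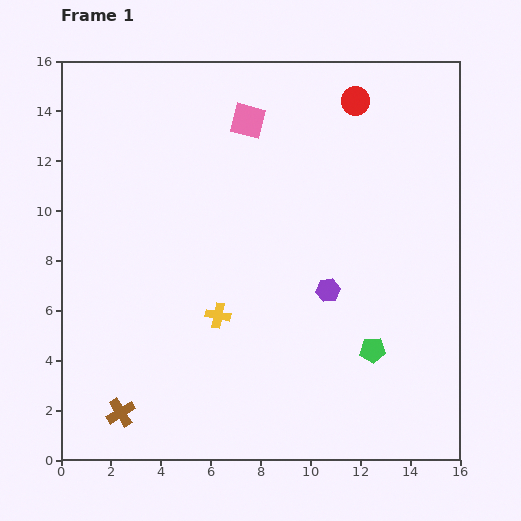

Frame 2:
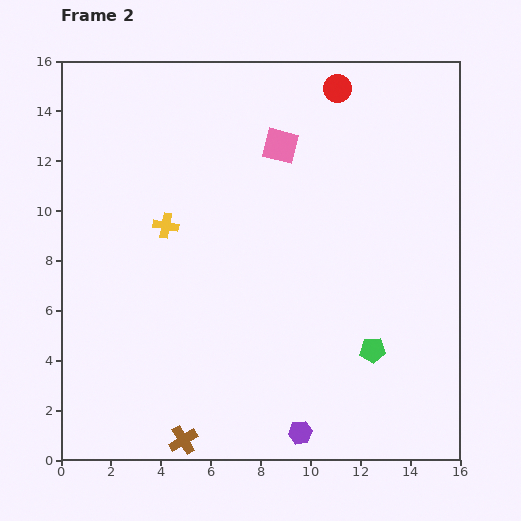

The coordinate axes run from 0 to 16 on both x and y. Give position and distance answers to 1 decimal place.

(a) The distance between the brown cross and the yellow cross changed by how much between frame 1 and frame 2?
+3.1

Distance in frame 1: 5.5. Distance in frame 2: 8.6.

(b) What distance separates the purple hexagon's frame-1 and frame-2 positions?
5.8

The purple hexagon moved from (10.7, 6.8) to (9.6, 1.1), a distance of √(1.1² + 5.7²) ≈ 5.8.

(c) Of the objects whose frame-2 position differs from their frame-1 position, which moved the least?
the red circle

(moved 0.9)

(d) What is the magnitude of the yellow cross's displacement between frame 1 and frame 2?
4.2

The yellow cross moved from (6.3, 5.8) to (4.2, 9.4), a distance of √(2.1² + 3.6²) ≈ 4.2.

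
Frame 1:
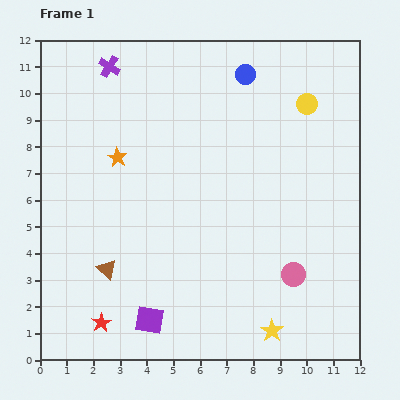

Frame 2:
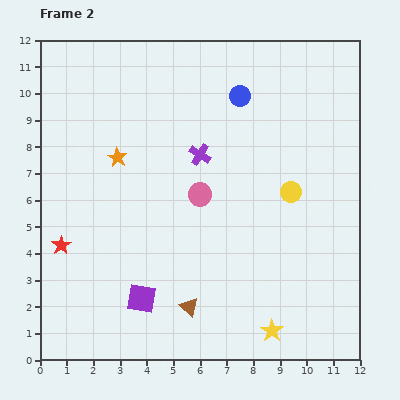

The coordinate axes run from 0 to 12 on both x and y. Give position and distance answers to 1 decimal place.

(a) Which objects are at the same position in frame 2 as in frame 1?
the yellow star, the orange star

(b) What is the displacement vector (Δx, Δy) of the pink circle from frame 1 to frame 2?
(-3.5, 3.0)

The pink circle was at (9.5, 3.2) in frame 1 and (6.0, 6.2) in frame 2.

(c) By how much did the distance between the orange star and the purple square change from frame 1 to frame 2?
-0.8

Distance in frame 1: 6.2. Distance in frame 2: 5.4.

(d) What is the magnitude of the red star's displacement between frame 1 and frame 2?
3.3

The red star moved from (2.3, 1.4) to (0.8, 4.3), a distance of √(1.5² + 2.9²) ≈ 3.3.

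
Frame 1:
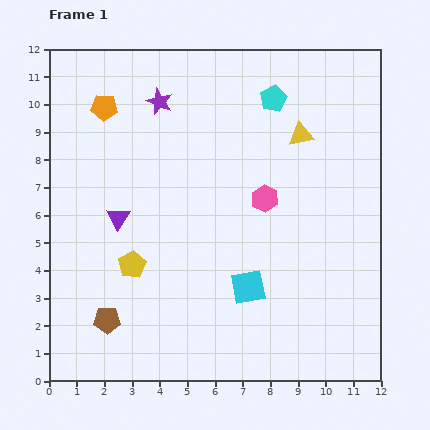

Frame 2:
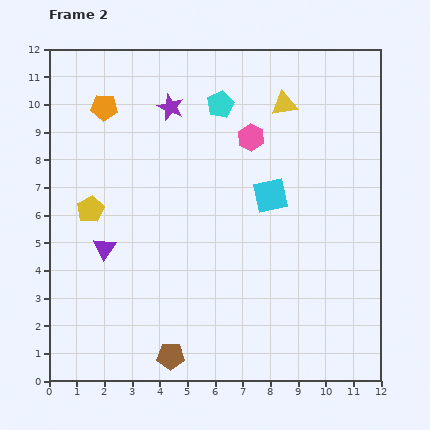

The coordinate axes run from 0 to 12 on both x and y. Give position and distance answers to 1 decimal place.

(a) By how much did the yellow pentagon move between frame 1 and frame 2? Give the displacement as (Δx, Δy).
(-1.5, 2.0)

The yellow pentagon was at (3.0, 4.2) in frame 1 and (1.5, 6.2) in frame 2.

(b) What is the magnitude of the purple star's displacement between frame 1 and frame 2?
0.4

The purple star moved from (4.0, 10.1) to (4.4, 9.9), a distance of √(0.4² + 0.2²) ≈ 0.4.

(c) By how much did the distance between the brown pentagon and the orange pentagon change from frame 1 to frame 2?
+1.6

Distance in frame 1: 7.7. Distance in frame 2: 9.3.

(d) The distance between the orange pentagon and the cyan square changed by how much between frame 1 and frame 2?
-1.5

Distance in frame 1: 8.3. Distance in frame 2: 6.8.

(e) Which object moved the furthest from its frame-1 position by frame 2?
the cyan square

(moved 3.4; next 2.6)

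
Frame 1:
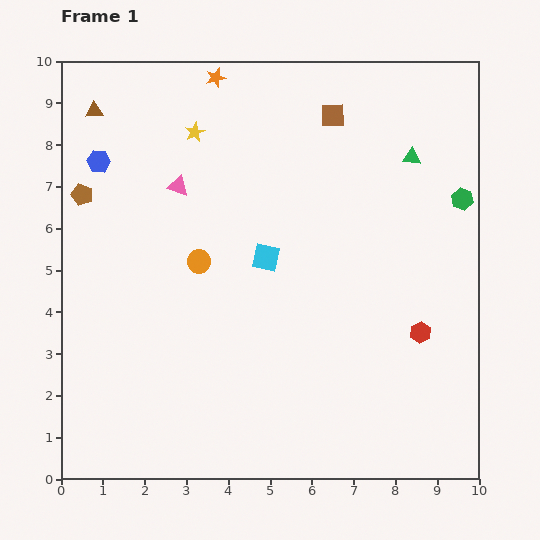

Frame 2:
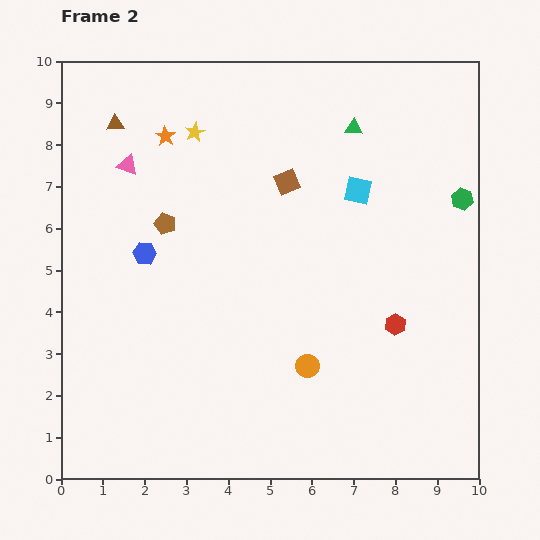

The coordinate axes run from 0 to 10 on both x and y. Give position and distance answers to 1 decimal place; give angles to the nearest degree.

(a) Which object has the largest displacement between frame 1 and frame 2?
the orange circle

(moved 3.6; next 2.7)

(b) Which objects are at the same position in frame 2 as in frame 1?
the green hexagon, the yellow star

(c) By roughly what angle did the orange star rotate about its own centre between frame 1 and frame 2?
25° counter-clockwise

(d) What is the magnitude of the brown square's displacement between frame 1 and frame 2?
1.9

The brown square moved from (6.5, 8.7) to (5.4, 7.1), a distance of √(1.1² + 1.6²) ≈ 1.9.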